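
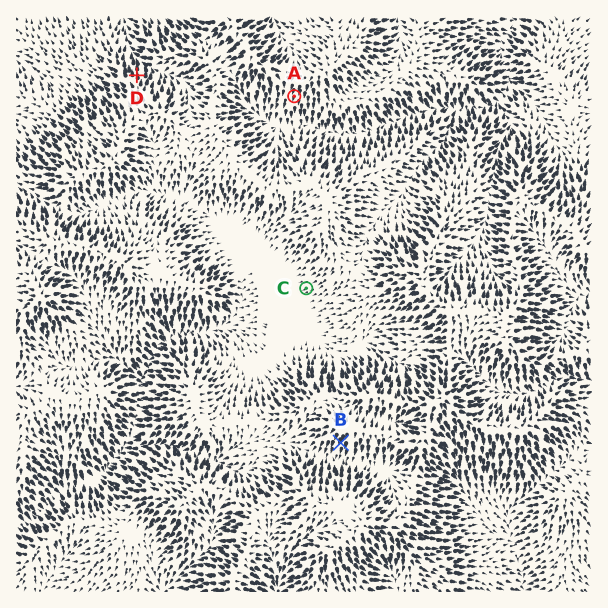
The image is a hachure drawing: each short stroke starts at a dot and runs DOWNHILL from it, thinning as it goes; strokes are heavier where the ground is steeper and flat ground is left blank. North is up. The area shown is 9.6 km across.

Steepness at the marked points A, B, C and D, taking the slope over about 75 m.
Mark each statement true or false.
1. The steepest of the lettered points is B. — false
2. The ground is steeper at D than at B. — true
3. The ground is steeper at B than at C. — true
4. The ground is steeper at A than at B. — false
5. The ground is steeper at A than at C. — true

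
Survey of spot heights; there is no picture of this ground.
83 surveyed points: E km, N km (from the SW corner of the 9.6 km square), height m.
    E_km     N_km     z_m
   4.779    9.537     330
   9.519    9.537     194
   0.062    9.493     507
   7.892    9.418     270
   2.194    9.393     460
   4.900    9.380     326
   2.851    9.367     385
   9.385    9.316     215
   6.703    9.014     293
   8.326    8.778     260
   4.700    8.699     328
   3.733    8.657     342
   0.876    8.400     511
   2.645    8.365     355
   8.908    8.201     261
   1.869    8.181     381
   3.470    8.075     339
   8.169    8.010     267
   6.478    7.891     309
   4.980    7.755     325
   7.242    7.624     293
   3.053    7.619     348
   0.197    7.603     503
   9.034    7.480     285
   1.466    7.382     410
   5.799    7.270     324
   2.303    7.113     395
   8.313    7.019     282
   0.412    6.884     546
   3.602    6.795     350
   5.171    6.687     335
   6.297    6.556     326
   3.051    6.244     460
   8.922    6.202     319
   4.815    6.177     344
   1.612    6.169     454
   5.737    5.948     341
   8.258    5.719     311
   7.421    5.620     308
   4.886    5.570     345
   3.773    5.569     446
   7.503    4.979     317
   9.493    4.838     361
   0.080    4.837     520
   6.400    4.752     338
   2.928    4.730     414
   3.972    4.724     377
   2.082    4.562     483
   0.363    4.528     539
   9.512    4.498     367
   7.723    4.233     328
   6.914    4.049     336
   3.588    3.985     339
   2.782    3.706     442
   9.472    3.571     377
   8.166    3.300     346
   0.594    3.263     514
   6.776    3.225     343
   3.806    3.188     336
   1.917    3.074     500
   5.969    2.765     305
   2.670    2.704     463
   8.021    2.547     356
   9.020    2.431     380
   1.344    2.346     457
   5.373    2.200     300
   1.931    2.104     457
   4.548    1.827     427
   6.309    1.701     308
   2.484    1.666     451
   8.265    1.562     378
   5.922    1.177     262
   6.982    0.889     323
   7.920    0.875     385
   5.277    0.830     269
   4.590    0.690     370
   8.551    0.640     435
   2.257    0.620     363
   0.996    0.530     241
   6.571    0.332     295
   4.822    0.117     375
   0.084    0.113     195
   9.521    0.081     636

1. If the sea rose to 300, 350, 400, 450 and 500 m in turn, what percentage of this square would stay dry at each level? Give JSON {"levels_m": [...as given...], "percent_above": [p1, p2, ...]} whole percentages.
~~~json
{"levels_m": [300, 350, 400, 450, 500], "percent_above": [83, 50, 31, 18, 8]}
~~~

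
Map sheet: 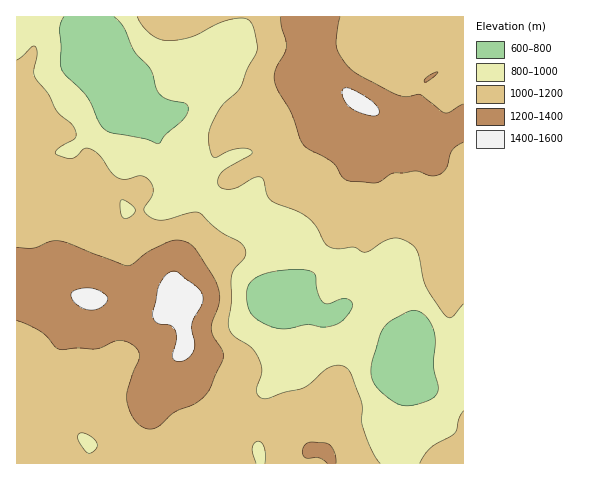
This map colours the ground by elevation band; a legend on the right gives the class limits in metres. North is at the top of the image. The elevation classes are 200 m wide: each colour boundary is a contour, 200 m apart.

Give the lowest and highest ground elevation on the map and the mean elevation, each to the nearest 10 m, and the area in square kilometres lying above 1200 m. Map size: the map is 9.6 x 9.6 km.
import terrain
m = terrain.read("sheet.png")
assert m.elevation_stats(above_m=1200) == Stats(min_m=640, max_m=1440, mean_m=1050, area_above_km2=19.3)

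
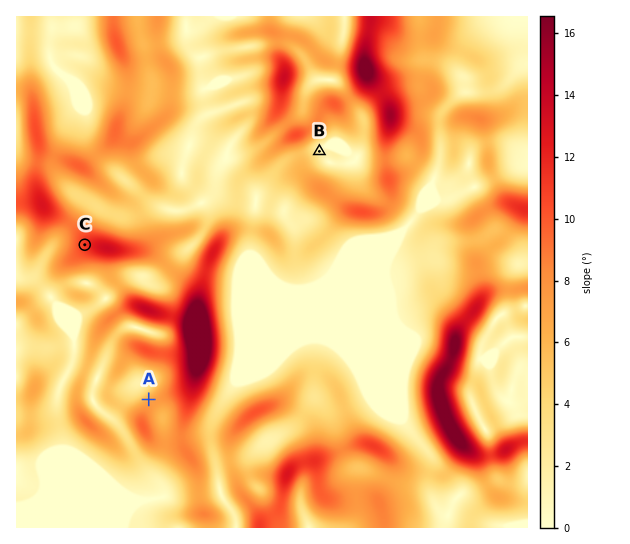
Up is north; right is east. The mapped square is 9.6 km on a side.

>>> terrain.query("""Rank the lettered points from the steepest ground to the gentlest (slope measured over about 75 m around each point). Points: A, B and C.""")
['C', 'A', 'B']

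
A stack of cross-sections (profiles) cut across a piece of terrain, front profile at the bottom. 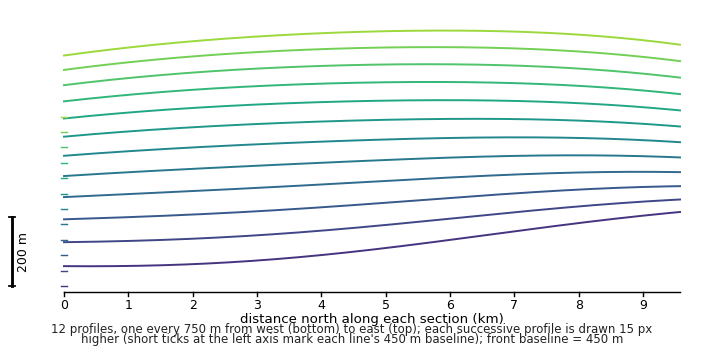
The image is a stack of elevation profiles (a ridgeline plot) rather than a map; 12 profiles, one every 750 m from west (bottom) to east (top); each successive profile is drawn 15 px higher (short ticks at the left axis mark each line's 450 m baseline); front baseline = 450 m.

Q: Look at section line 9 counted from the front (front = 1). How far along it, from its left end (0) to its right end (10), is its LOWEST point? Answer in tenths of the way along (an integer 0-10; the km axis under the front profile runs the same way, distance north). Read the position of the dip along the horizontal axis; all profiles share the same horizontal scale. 0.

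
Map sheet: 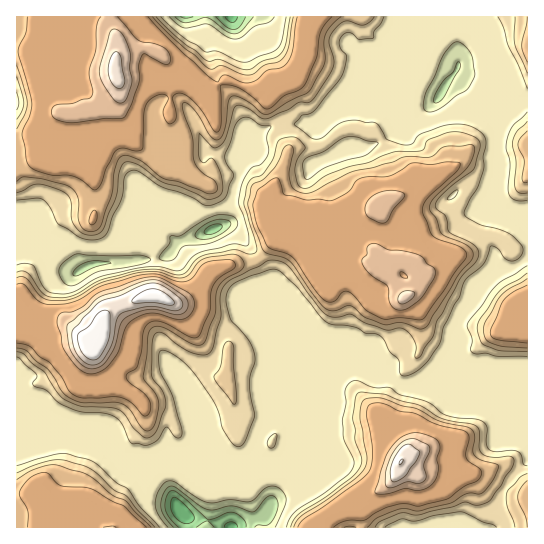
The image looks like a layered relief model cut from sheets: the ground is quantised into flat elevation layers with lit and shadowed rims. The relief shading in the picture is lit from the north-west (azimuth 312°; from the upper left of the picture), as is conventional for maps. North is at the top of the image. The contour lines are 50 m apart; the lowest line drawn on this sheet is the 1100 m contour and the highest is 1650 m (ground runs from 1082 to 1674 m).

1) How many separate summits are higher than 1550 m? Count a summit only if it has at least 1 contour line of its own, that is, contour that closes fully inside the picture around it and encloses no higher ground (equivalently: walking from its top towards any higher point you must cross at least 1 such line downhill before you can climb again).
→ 5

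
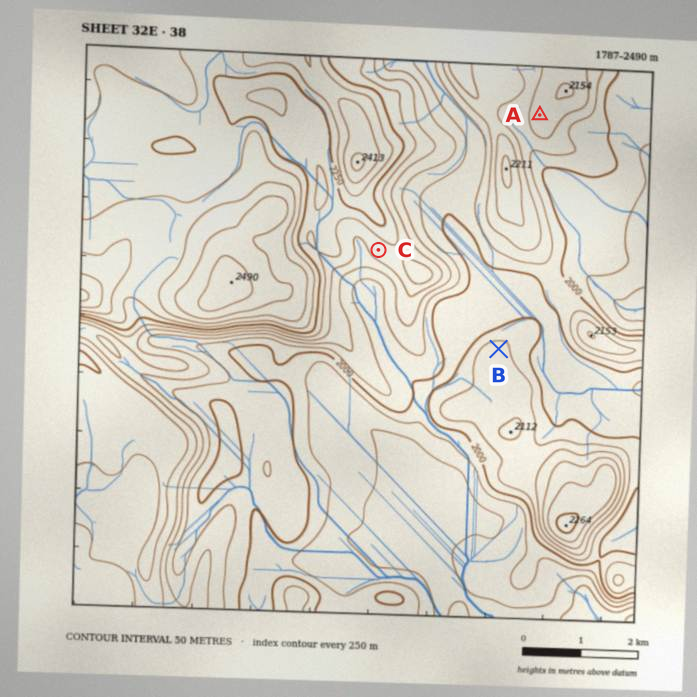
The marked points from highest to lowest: C A B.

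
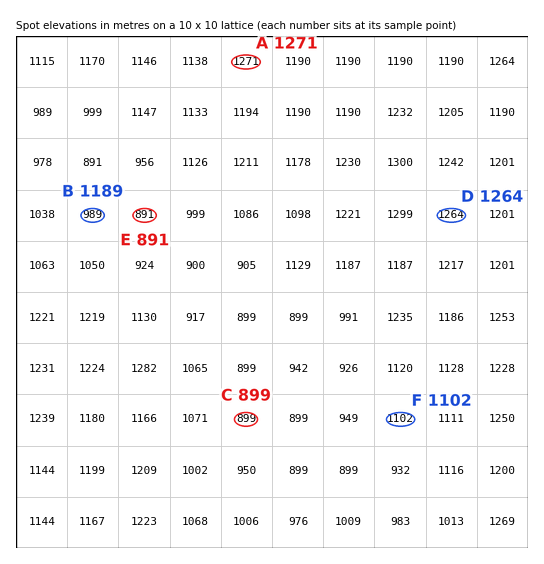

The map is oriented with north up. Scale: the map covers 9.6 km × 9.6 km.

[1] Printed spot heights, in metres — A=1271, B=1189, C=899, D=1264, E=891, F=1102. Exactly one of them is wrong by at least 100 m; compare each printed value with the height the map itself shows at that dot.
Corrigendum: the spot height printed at B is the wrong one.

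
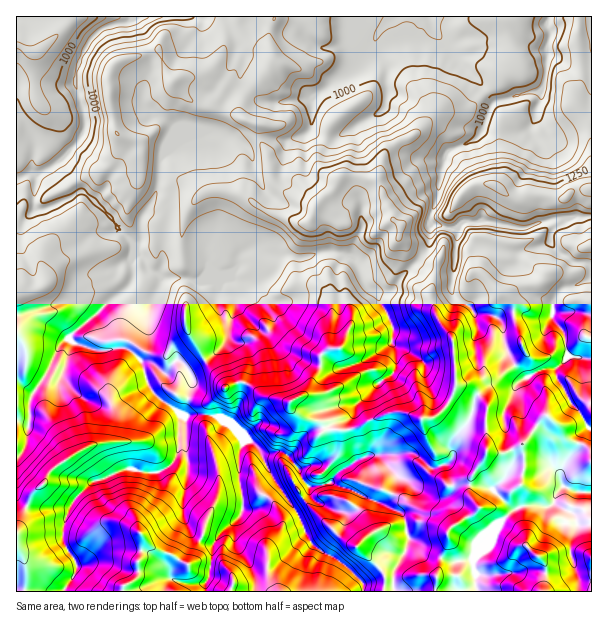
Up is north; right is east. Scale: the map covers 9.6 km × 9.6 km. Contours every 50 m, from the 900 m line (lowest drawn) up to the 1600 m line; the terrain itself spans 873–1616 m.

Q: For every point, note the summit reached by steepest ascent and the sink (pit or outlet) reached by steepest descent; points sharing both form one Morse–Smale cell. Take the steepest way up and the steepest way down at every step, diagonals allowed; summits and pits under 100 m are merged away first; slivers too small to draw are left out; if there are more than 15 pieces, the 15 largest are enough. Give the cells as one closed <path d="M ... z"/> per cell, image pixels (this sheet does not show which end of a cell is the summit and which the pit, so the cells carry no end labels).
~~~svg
<path d="M273 16l-139 0-8 6-10 2-15 6-11 11-14 30-2 12 11 34 0 9-6 14-26 26-14 8-9-2-14 7 0 412 47 1 13-20 0-9-14-23 2-18 9-21 20-20 9-1 18-10 14-1 7 3 18 0 11-6 6-8 4-9 1-14 5-12-4-7 18-2 18 2 12 6 15 17 7 3 7 7 15 31 22 32 14 30 7 6 30 18 15 16 1 10 228 0 1-374-40 0-24 10-13 0-30-8-21 2-6 6-27-4-3 22-28 32-6 10-5 4-12 0-6-3-7-7-8-21-14-8-19-1-17 6-12 0-19-4-15-7-6 0-1-19 6-15 9-13 0-6-4-5-8-15-4-18-8-10 15-9 0-12-16-5-3-6 0-6 6-13 22-23 6-10-6-20z"/><path d="M591 16l-316 0-7 19 0 7 6 20-6 10-22 23-6 13 0 6 3 6 16 5 1 13 25 2 20-6 4-4 11 4 16 4 47-28 9 13 12 26 6 5 16 6 17 0 7-10 26-11 7-12 23 5 16 0 10-7 4-10 13 18 6 0 24-18 13-14z"/><path d="M200 414l-16 3 2 6-5 12-1 14-4 9-6 8-11 6-18 0-7-3-14 1-18 10-9 1-20 20-9 21-2 18 14 23 0 9-10 15-1 5 140-1 0-7 5-8 2-31 5-8 25-25 0-18-2-9 0-35 4-10-14-18-12-6z"/><path d="M258 138l-14 8 4 4 8 24 12 20 0 6-9 13-6 15 0 18 7 1 15 7 19 4 12 0 17-6 19 1 14 8 8 21 7 7 6 3 15-2 8-12 28-32 2-30-11-4-17 12-3 0-7-5-13-37-2-2-17-4-19 0-7 13-19 19-4-4-24-11-13-11-6-27z"/><path d="M246 439l-2 1-4 10 0 35 2 9 0 18-25 25-5 8-2 31-5 8 0 7 157 1 0-10-15-16-30-18-7-6-14-30-22-32-15-31z"/><path d="M383 110l-47 28-16-4-8-4-27 10-25-2 8 17 6 27 13 11 24 11 4 4 19-19 7-13 30 2 8 4 13 37 7 5 3 0 17-12 10 4 9-18 2-27 5-12-19 1-16-6-6-5-12-26z"/><path d="M132 16l-116 1 1 161 13-6 9 2 14-8 26-26 6-14-1-16-10-27 6-26 10-16 11-11 15-6 10-2z"/><path d="M591 102l-12 13-24 18-6 0-13-18-4 10-10 7-16 0-23-5-7 12-26 11-5 6-5 15-2 27-8 17 4 2 13-1 13-19 8-9 9-4 15 0 26 16 16-6 30 5 8-7 19-4z"/><path d="M492 184l-19 2-13 11-13 19-16 0-1 8 16 4 12 0 6-6 21-2 30 8 13 0 24-10 40-2-1-28-19 4-8 7-30-5-16 6z"/>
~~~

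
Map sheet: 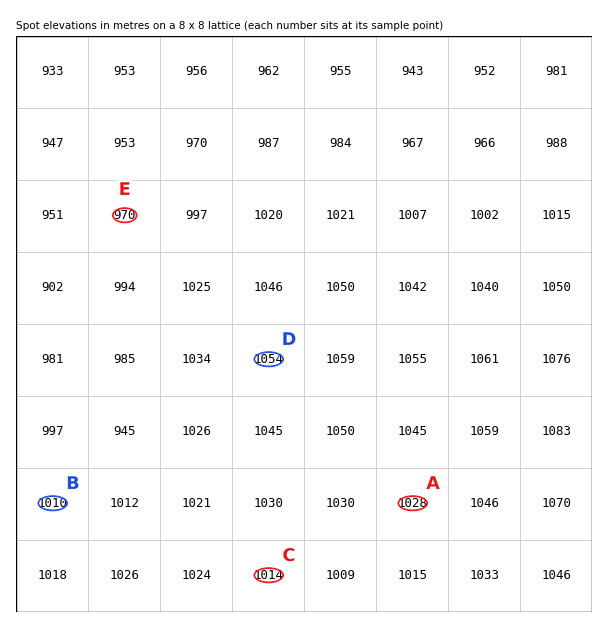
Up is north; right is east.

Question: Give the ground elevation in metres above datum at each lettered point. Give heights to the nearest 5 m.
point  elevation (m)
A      1030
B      1010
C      1015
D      1055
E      970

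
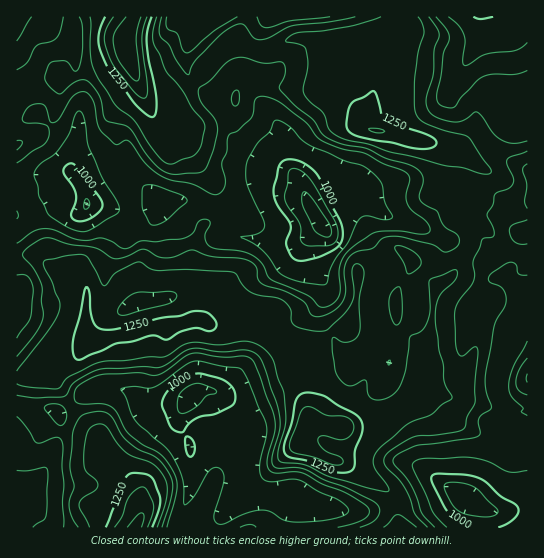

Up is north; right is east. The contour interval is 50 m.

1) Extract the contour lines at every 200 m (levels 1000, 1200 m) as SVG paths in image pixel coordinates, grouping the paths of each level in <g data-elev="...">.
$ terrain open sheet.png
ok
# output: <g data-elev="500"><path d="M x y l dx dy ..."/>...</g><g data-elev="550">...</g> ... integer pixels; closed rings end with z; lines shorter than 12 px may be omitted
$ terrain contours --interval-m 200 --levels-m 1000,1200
<g data-elev="1000"><path d="M471 527l-17-10-8-7-14-27-1-5 2-3 5-1 21 0 18 3 9 5 15 15 14 7 4 6-2 6-8 7-11 4"/><path d="M190 457l-3-3-2-7 0-8 2-3 6 4 2 6-1 7z"/><path d="M177 431l-7-5-8-21 3-10 8-9 14-9 12-4 23 6 10 8 3 10-2 8-18 9-18 4-8 5-6 9z"/><path d="M299 261l-6-3-6-11-1-5 5-12-1-5-13-20-3-11 0-7 5-21 3-4 5-3 7 1 8 2 15 12 23 47 3 9-1 11-7 8-17 8z"/><path d="M77 221l-4-2-2-4 5-14 0-8-13-22 2-4 5-4 3 1 4 3 22 30 3 6-1 7-8 7-8 4z"/><path d="M493 17l-12 2-8-2"/></g><g data-elev="1200"><path d="M157 527l10-32 0-10-3-8-6-9-6-5-19-7-7-4-9-9-10-16-4-2-4-1-6 2-4 4-5 20 1 19 2 4 9 8 2 4-2 5-13 7-4 6 1 6 10 18"/><path d="M417 527l-14-10-5-2-4 1-11 11"/><path d="M17 384l13 3 27 2 3-2 9-10 32-15 25-2 23-3 14 0 7-3 12-8 9-3 27 2 24-4 11 1 10 6 9 10 12 35 2 28-8 30 1 10 4 2 22 2 25 12 36 10 21 5 2-2-1-4-14-20-1-7 3-6 30-28 25-11 11-9 10-7-8-17-1-16-4-16-4-35 4-17 16-17 2-9-2-1-2 0-24 11 1 28-3 13-5 8-12 7-4 33-7 17-8 9-9 4-7 0-5-3-2-4-1-11-2-2-12 6-8-2-7-7-3-8-3-18 0-13 3 0 7 4 7 0 7-4 4-7-1-32 5-26-2-6-5-3-3 1-2 5 2 23-3 12-7 9-15 15-10 2-14-2-10-3-4-5-1-12-5-7-7-4-20-3-8-3-8-7-6-11-3-2-44-3-32 1-7-1-8-6-4-1-22 11-11 13-3-2-13-25-4-4-16 0-23 5-2 2 0 4 8 16 7 19 0 10-9 18-33 42"/><path d="M395 325l4-2 3-9 0-17-3-10-6 4-4 10 1 12z"/><path d="M122 315l-4-2 1-6 7-8 8-6 7-1 29-1 5 2 2 2-2 4-6 5z"/><path d="M407 273l3 1 8-6 3-3 0-6-4-5-6-4-9-4-6 0-1 4 9 13z"/><path d="M90 17l1 41 2 9 5 11 17 27 20 17 23 34 7 6 6 2 21-7 5-4 4-8 4-19-2-5-11-14-10-17-16-19-6-17-6-9-1-12 4-16"/><path d="M381 17l-32 10-27 4-24 2-7 2-5 4 0 3 14 3 6 4 2 17-5 24 3 7 17 16 7 17 11 8 26 6 22 8 53 13 21 3 19 6 8-1 1-2 0-2-22-32-42-13-7-5-4-5-2-9 1-28 3-26 6-18-2-10-4-6"/></g>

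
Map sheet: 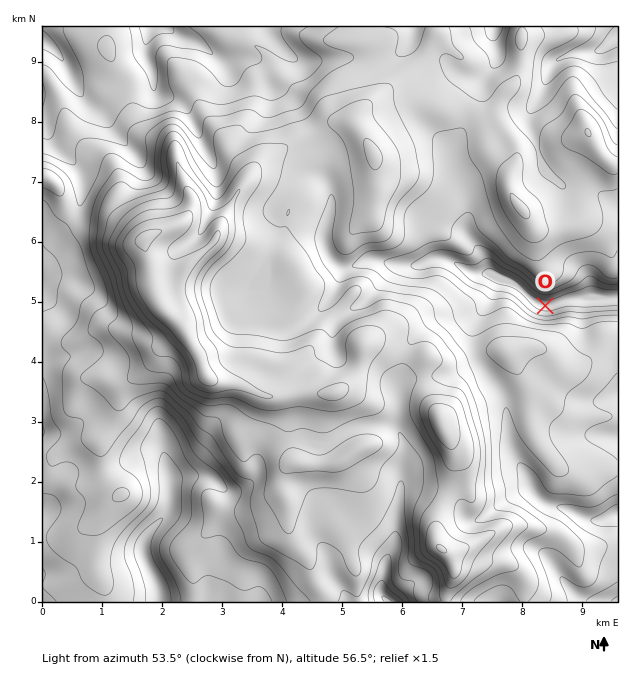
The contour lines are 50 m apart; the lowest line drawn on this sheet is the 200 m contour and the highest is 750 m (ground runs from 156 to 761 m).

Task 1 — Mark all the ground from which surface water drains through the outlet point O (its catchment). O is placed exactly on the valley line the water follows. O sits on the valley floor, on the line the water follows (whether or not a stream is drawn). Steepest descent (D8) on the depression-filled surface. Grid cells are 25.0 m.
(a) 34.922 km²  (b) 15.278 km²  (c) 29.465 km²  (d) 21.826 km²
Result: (d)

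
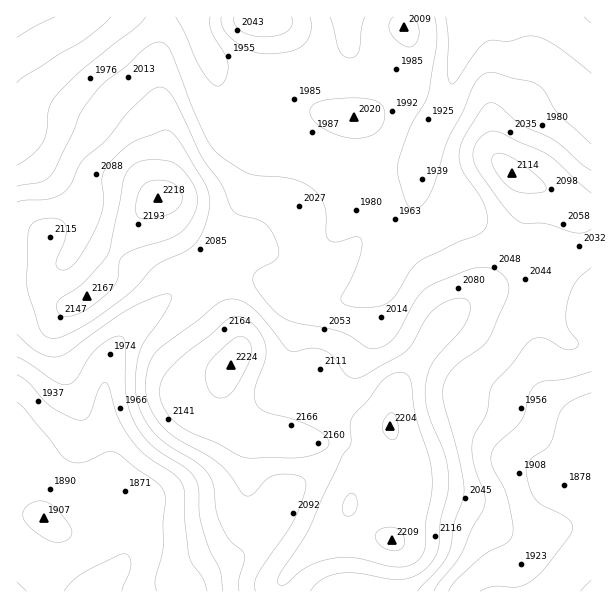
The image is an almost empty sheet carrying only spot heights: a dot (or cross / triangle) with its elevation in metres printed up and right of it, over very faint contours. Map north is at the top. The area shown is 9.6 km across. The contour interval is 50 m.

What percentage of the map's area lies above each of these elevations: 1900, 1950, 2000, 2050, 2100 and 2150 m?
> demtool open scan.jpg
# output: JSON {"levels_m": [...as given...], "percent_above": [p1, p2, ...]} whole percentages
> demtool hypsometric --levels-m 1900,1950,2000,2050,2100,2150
{"levels_m": [1900, 1950, 2000, 2050, 2100, 2150], "percent_above": [89, 77, 56, 38, 23, 11]}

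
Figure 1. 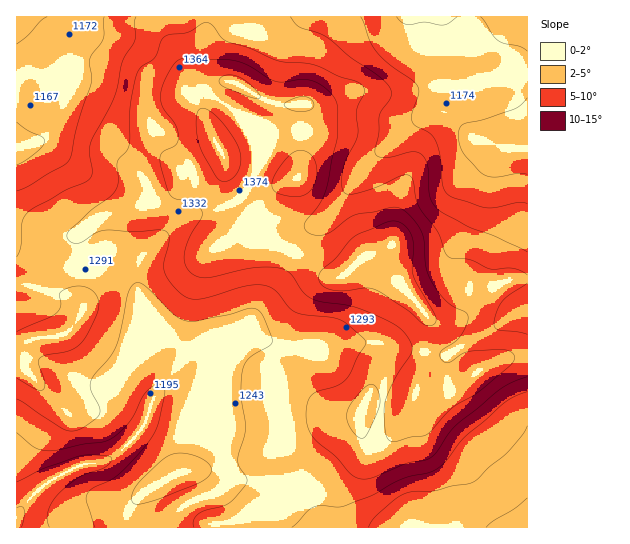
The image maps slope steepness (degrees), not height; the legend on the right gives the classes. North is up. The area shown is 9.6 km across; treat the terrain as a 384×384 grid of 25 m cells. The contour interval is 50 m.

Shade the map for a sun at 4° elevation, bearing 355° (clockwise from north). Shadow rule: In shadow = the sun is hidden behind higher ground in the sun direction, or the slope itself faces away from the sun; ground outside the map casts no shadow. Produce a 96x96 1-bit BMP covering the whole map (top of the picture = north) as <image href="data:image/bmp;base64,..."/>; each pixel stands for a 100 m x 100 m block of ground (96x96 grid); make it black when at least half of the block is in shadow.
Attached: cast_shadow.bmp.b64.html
<image width="96" height="96" href="data:image/bmp;base64,Qk2+BAAAAAAAAD4AAAAoAAAAYAAAAGAAAAABAAEAAAAAAIAEAAATCwAAEwsAAAIAAAAAAAAA////AAAAAAAAAAA4AAAAAf////9AAAB4AAAAAf/////wAAB8AAAAA//////4AAB+AAAAA//////+AAB/AAAAA///////AAA/wAAAA///////wAAf4AAAA///////8AAH4AAAA///////+AAD4AAAB////////wAAAAAAA////////8AAAAAAA/////9//+AAAAAAE/////9///AAAAAAOD////9///gAAAAAeAf///9///gAAAAAeAH///9///wAAAAAeAD///9///wAAAAAIADn//9///4AAAAAAABj//////4AAAAAAABz////wH4AAAAAAAAx////gB4AAAAAAAAx////AAYAAAAAAAAQ///+AAAAAAAAAAAAf//8AACAAAAAAAAAP//8AADAAAAAAAAAH//4AAHAAAAAAAAAD//wcAHgAAAAAAAAB//A+ADgAAAAAAAAA/8B+ADgAAAAPAAAAf8D/AAgBgAA/gAAAH8H/AAAH4AB/wAAAA8H/AAAf8AD/4AAAAAP/AAA//AH/+cHgAAP/AAB//wH////wAAH/AAB///f////wAAAPAAD////////4AAABAAD////////4AAAAAAH////////AAAAAAAH///////4AAAAAAAP///////gAAcAAAAP///////AAB8AAAAf///////AAB/AAAAf//////4AAB/AAAAf//////gAAB8AAAA////n//AAAA8AAAA////g/+AAAAcAAAAf///gAcAAAAAAAAAA///gAAAAAAAAAAAAf//gAAAAAAAAAAEAP//AAAMAAAAAAAOAB/8AAAMAAAAAAAfAAAAAAAAAAAAAAAfgAAAAAAAAAAAAAA/wAAAAAAAAAAAAAA/wAAAAAAAAAAAAAB/4AAAPAAAAAAAAAB/8AAAfgAAAAAAAAA/+AAA/gAAAAAAAAAH/AAB/wAAAAAAAAAAPAAB/wAAAAAAAAAAHg4D/wAAAAAAAAAADh8D/4AAAAAAAAAABB8D/4AAAAAAAAAAAA8A/4AAAAAAAAAAAA8AHwAAAAAAAAAAAA8AAAAAAAAAAAAAAB8AADgAAAAAAAAAAD4AADwAAAAAAAAAADAAADwAAAAAAAAAAGAAAD4AAAAAAAAAAAAAAD4AAAAAAAAAAAAAAB8AAAAAAAAAAAAAAA4AAAAEAAAAAAAAAAAAAAAcAAAAAAAAAAAAAAAAAAAAAAAAAAAAAAAAAAAAAAAOAAAAAAAAAAAAAAB+AABgADAAAAAAAAH8AAD4AGAAAAAAAAPwAAH4AAAAAAAAAAfAAADgAAAAAAAAAA+AAAAAAAAAAAAAAAQAAAAAAAAAAAAAAAAAAAAAAAAAAAAAAAAAAAAAAAAAAAAAAAAAAAAAAAAAAAAAAAAAAAAAAAAAAAAAAAAAAAAAAAAAAAAAAAAAAAAAAAAAAAAAAAAAAAAAAAAAAAAAAAAAAAAAAAAAAAAAAAAAAAAAAAAAAAAAAAAAAAAAAAAAAAAAAAAAAAAAAAAAAAAAAAAAAAAAAAAAAAAAAAAAAAAAAAAA="/>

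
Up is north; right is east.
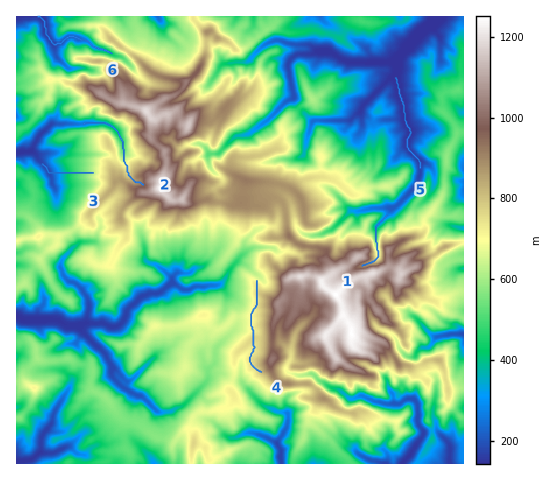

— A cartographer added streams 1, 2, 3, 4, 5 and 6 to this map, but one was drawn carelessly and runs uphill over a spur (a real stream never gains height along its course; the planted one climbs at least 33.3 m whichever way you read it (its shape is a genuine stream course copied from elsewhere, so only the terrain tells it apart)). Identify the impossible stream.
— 4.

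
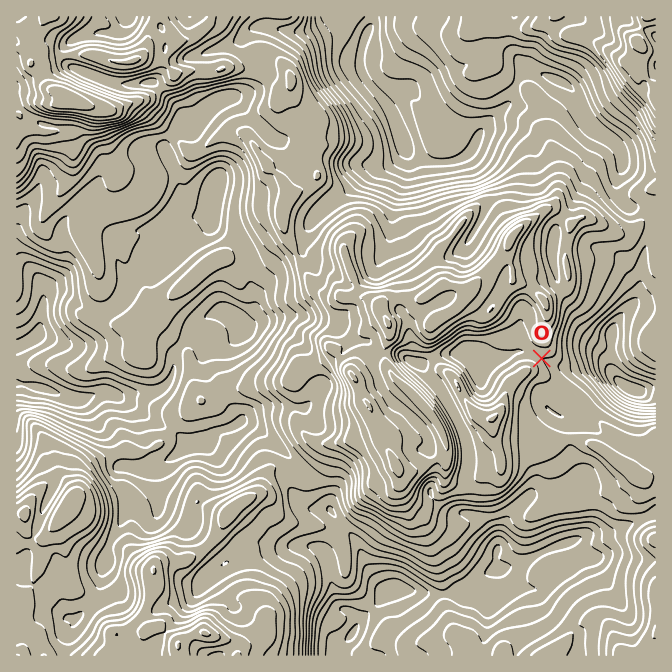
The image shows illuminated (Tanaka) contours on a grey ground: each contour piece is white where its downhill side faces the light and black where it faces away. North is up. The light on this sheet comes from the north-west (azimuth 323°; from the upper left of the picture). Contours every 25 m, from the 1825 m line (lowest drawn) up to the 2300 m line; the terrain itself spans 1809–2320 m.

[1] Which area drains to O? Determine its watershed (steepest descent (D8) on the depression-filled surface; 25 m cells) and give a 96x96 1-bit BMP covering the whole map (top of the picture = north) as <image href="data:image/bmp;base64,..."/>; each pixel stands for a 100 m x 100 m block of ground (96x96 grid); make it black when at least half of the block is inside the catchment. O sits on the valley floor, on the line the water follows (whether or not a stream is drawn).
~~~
<image width="96" height="96" href="data:image/bmp;base64,Qk2+BAAAAAAAAD4AAAAoAAAAYAAAAGAAAAABAAEAAAAAAIAEAAATCwAAEwsAAAIAAAAAAAAA////AAAAAAAAAAAAAAAAAAAAAAAAAAAAAAAAAAAAAAAAAAAAAAAAAAAAAAAAAAAAAAAAAAAAAAAAAAAAAAAAAAAAAAAAAAAAAAAAAAAAAAAAAAAAAAAAAAAAAAAAAAAAAAAAAAAAAAAAAAAAAAAAAAAAAAAAAAAAAAAAAAAAAAAAAAAAAAAAAAAAAAAAAAAAAAAAAAAAAAAAAAAAAAAAAAAAAAAAAAAAAAAAAAAAAAAAAAAAAAAAAAAAAAAAAAAAAAAAAAAAAAAAAAAAAAAAAAAAAAAAAAAAAAAAAAAAAAAAAAAAAAAAAAAAAAAAAAAAAAAAAAAAAAAAAAAAAAAAAAAAAAAAAAAAAAAAAAAAAAAAAAAAAAAAAAAAAAAAAAAAAAAAAAAAAAAAAAAAAAAAAAAAAAAAAAAAAAAAAAAAAAAAAAAAAAAAAHgAAAAAAAAAAAAAAPwAAAAAAAAAAAAAAP8AAAAAAAAAAAAAAH+AAAAAAAAAAAAAAH+AAAAAAAAAAAAAAH8AAAAAAAAAAAAAAP8AAAAAAAAAAAAAAP8AAAAAAAAAAAAAAf8AAAAAAAAAAAAAAf8AAAAAAAAAAAAAA/8AAAAAAAAAAAAAB/+AAAAAAAAAAAAAD/+AAAAAAAAAAAAAH//AAAAAAAAAAAAAP//AAAAAAAAAAAAAf//gAAAAAAAAAAAA///wAAAAAAAAAAAA///8AAAAAAAAAAAB///+AAAAAAAAAAAB///+AAAAAAAAAAAB///+AAAAAAAAAAAA///+AAAAAAAAAAAA///+AAAAAAAAAAAA///+AAAAAAAAAAAB////AAAAAAAAAAAB////AAAAAAAAAAAB////AAAAAAAAAAAA///+AAAAAAAAAAAAA//8AAAAAAAAAAAAAc/4AAAAAAAAAAAAAAfgAAAAAAAAAAAAAAPgAAAAAAAAAAAAAAHAAAAAAAAAAAAAAADAAAAAAAAAAAAAAAAAAAAAAAAAAAAAAAAAAAAAAAAAAAAAAAAAAAAAAAAAAAAAAAAAAAAAAAAAAAAAAAAAAAAAAAAAAAAAAAAAAAAAAAAAAAAAAAAAAAAAAAAAAAAAAAAAAAAAAAAAAAAAAAAAAAAAAAAAAAAAAAAAAAAAAAAAAAAAAAAAAAAAAAAAAAAAAAAAAAAAAAAAAAAAAAAAAAAAAAAAAAAAAAAAAAAAAAAAAAAAAAAAAAAAAAAAAAAAAAAAAAAAAAAAAAAAAAAAAAAAAAAAAAAAAAAAAAAAAAAAAAAAAAAAAAAAAAAAAAAAAAAAAAAAAAAAAAAAAAAAAAAAAAAAAAAAAAAAAAAAAAAAAAAAAAAAAAAAAAAAAAAAAAAAAAAAAAAAAAAAAAAAAAAAAAAAAAAAAAAAAAAAAAAAAAAAAAAAAAAAAAAAAAAAAAAAAAAAAAAAAAAAAAAAAAAAAAAAAAAAAAAAAAAAAAAAAAAAAAAAAAAAAAAAAAAAAAAAAAAAAAAAAAAAAAAAAAAAAAAAAAAAAAAAAAAAAAAAAAAAAAAAAAAAAAAAAAAAAAAAAAA="/>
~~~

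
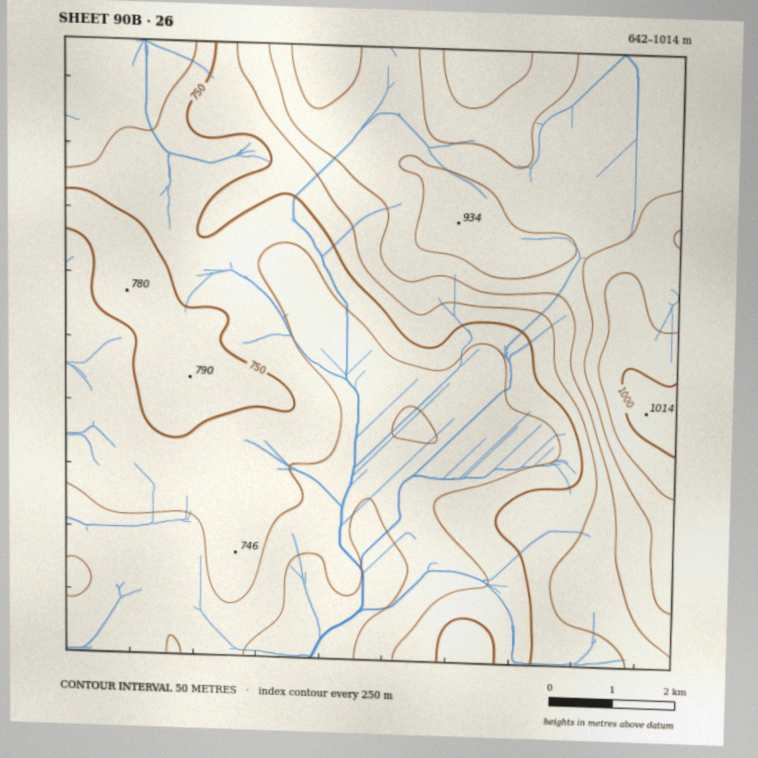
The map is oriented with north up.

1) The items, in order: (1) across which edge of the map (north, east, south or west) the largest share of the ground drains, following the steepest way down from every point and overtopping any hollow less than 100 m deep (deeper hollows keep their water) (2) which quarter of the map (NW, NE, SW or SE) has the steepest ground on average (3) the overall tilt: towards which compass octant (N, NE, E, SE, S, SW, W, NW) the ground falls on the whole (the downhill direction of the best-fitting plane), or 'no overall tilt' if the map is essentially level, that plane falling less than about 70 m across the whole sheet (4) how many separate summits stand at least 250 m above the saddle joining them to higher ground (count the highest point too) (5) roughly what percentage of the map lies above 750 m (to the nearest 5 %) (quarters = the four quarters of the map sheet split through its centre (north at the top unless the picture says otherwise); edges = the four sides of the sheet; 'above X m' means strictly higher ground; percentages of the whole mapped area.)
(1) Most of the ground drains across the southern edge.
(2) The steepest ground, on average, is in the south-east quarter.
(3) On the whole the ground falls towards the south-west.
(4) Counting only tops that stand 250 m proud, the map has 1 summit.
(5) Ground above 750 m makes up about 50 % of the sheet.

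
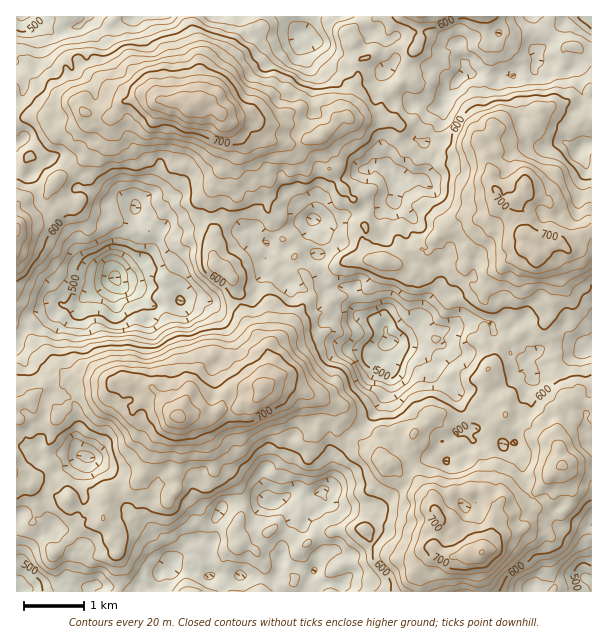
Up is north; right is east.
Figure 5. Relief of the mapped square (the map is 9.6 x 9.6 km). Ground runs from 415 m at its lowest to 780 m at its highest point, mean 605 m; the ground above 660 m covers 15.9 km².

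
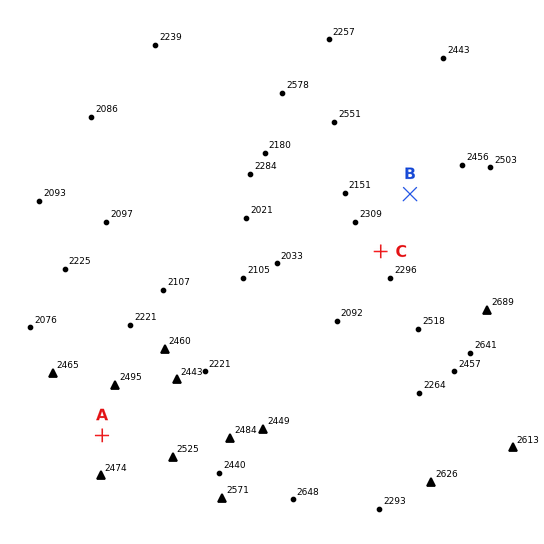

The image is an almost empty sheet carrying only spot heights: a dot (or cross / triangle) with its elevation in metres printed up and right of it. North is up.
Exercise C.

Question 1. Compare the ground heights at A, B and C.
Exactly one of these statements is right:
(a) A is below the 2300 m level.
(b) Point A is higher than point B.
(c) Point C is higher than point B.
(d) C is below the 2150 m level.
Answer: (b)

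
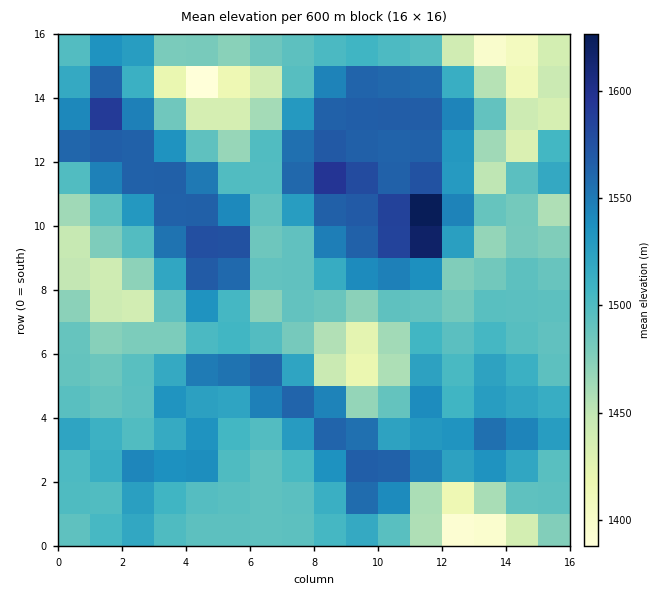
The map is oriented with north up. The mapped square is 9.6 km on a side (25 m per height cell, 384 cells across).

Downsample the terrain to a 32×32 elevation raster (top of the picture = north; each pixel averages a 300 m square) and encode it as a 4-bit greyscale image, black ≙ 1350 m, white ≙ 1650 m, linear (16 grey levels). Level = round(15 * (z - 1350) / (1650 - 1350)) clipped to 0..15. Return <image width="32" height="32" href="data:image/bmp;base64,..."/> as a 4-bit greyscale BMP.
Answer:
<image width="32" height="32" href="data:image/bmp;base64,Qk12AgAAAAAAAHYAAAAoAAAAIAAAACAAAAABAAQAAAAAAAACAAATCwAAEwsAABAAAAAAAAAAAAAAABEREQAiIiIAMzMzAERERABVVVUAZmZmAHd3dwCIiIgAmZmZAKqqqgC7u7sAzMzMAN3d3QDu7u4A////AHeJmYd3d3d3eIh3dTESNFZ3d4iHd3d3d3iZh2QyI1Z3eHeIiHd3d3d5qphjI0V3d4d4mYiHd3d3ebu6hURnd3d3iaqqmYd3eIq7u6h3iId3eImpmamHd4ibu7qqqqqph4mYiHmpiHeJq7upiZu6qpiYh3eKqIiImru5iJmJqqqph3d3ipiJmqu7lniaiKmZmHd3d4qYiau7qFRYmpeIiId3d3eKqqq7qXQzV4mHiYh3d2d3eKqqupZEM0aIh4mId3dnd3eIiJh2VDNGiHeIh3d3ZmZXd3d3d3VEZ4d3eHd3dmREZ4iHZnd2Vnd3d3d3d2VERXiql2d3d3d3d2d3d3dlVFZ5u7l3d3iJmIhld3d3VVVniru7h3eZq7u6hmd3dlVmd5u824Znmru83KdWd3ZVd3iru7p2eKq7ve64ZmZ2VneJu7u5d3mru73uyHdmVWd4mru7qHeau7u83rh3h2Vniru7upd3q73Lu7y4VoiHiKu7u6h3eLvNy7u7p2RXmbq7u7qHdnmru7u7u6dkRYq7u7uXdlZ4m7u7u7updkRYm8y6h2RFZ4q7u7u7uXdkRnvcqHVEREV6u7u7u6h3VER6u6dDIiNEeau7u7undUNGeaqWQyJERWeKuqqql1QzRniamGVmZWd3eJiIiHQyI0V3ipl3d3d3d4h3d3dDIjNF"/>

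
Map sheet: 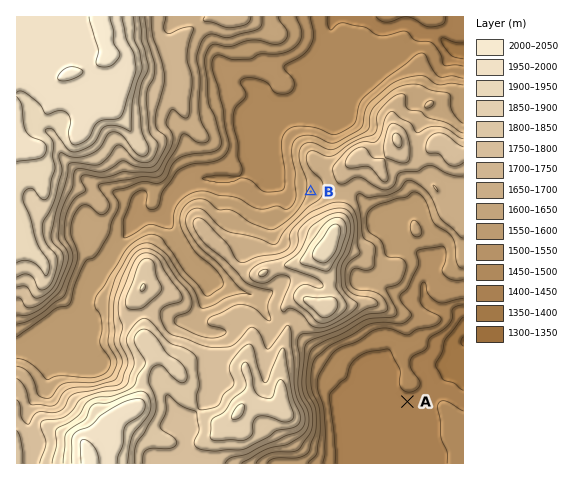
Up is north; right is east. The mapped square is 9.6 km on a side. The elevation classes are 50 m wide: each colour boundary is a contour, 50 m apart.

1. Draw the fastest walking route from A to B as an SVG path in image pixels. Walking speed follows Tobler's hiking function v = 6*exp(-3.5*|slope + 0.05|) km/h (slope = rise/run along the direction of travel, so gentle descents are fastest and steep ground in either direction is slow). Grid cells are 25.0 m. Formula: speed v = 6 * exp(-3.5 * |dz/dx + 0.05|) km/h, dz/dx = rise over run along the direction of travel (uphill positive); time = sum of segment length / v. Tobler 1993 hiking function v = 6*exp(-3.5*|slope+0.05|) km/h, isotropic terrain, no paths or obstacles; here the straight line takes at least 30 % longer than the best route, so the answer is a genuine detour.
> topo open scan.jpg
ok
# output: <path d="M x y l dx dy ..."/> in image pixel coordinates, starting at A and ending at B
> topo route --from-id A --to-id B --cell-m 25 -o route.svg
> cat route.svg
<path d="M407 402l0-70-1-3 0-7-7-14-6-6-26-53-5-5-2-5 0-19-6-12-5-5-16-8-15 0-7-3"/>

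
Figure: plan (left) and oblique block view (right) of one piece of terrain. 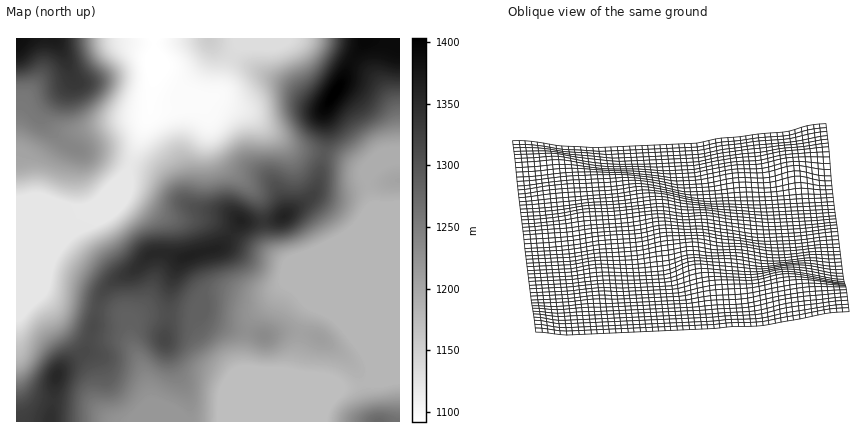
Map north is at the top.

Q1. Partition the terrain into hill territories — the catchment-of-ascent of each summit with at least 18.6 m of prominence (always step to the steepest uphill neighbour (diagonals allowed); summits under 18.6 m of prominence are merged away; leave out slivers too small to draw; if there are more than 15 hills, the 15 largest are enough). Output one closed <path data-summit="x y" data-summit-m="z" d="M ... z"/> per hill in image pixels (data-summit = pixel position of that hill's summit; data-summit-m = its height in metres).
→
<path data-summit="336 92" data-summit-m="1403" d="M400 38l-246 0 0 44-3 14 1 11 20 1 22-9 22-1 12 8 20 7 20 18 26 18 38 7 32 14 16-6-13 12 6 28-5 12 0 143-10-15-22-25-14-10-18-17-18-8-16 13-14 7-6 1-20-5-16-1-14 4-4 7 3 16 18 16 21 31 46 19 32 30 7 0 1-10 4-8 12-16 24-5 18 0 18-3z"/><path data-summit="188 256" data-summit-m="1362" d="M194 101l-22 7-21-2-1 8-9 20-13 38-66 62-14 34-5 24 21 10 58 13 8 11 1 16 15 36 5 24 27 12 8 8 130 0-32-30-46-19-21-31-20-20 0-14 3-5 8-3 16-1 18 5 14 0 14-7 14-13 21 8-11-12-6-16-10-7-10-11-4-16-2-22-5-14-35-34-11-22-3-24-8-10z"/><path data-summit="16 38" data-summit-m="1386" d="M154 38l-138 0 0 166 38 0 16 4 16 0 10-5 32-31 13-38 9-20 4-32z"/><path data-summit="284 216" data-summit-m="1360" d="M216 98l-22 1-11 5 11-3 12 9 5 28 6 14 10 14 25 22 8 12 8 46 10 11 10 7 8 18 30 31 10 6 10 9 22 31 0-143 5-12-6-28 12-10-15 4-32-14-38-7-26-18-20-18-20-7z"/><path data-summit="56 376" data-summit-m="1355" d="M54 204l-38 0 0 218 170 0-8-8-27-12-5-24-15-36-1-16-8-11-58-13-21-10 5-24 14-34 25-26-17 0z"/><path data-summit="380 422" data-summit-m="1275" d="M400 380l-36 3-24 5-12 16-4 8-1 10 77 0z"/>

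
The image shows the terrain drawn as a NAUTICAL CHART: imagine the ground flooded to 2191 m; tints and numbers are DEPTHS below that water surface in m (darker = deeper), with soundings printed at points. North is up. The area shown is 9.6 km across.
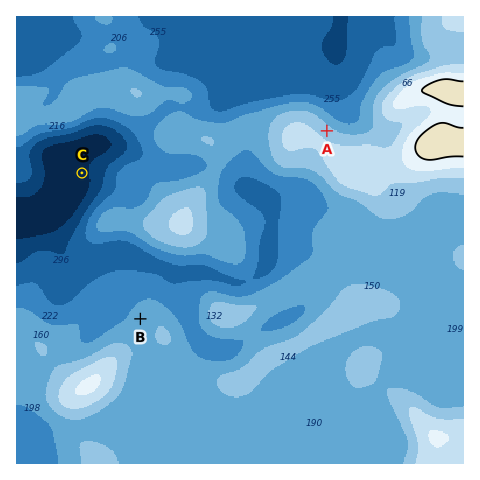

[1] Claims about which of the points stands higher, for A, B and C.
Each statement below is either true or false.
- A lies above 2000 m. true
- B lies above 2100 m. false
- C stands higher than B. false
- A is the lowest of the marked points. false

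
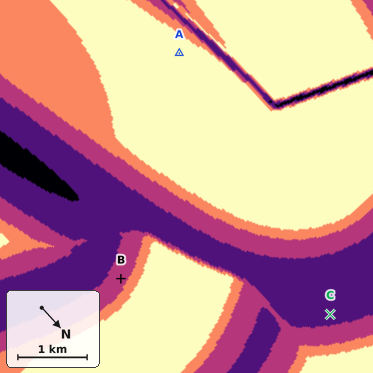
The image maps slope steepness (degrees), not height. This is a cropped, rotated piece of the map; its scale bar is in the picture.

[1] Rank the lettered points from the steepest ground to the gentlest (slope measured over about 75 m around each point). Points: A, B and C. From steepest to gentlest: C B A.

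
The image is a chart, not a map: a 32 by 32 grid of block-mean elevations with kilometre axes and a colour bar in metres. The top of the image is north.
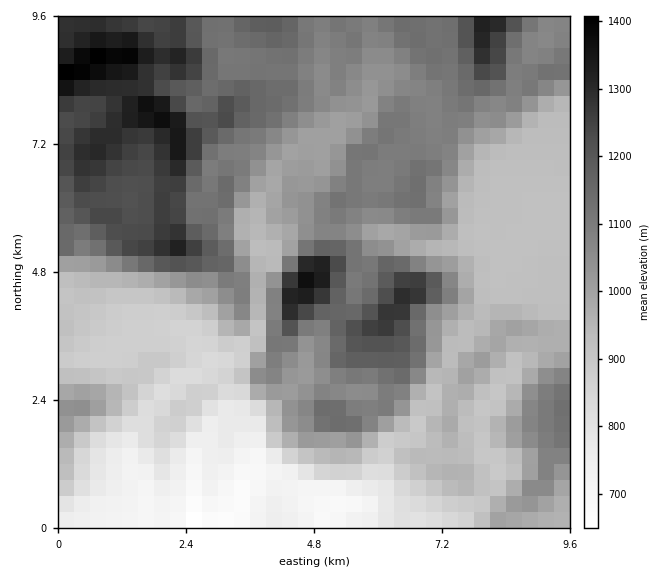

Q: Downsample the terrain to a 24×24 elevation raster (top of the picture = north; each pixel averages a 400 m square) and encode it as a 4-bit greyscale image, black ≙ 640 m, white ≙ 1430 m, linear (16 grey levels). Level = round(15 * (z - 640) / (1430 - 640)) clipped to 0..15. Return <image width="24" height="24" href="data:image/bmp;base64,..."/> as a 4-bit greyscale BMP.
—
<image width="24" height="24" href="data:image/bmp;base64,Qk2WAQAAAAAAAHYAAAAoAAAAGAAAABgAAAABAAQAAAAAACABAAATCwAAEwsAABAAAAAAAAAAAAAAABEREQAiIiIAMzMzAERERABVVVUAZmZmAHd3dwCIiIgAmZmZAKqqqgC7u7sAzMzMAN3d3QDu7u4A////ACIhEQESIREjM0V3ZkIiIhERIREjRFVXh1MiIhIRIjQ0VmZWiFMiMyIiRWZVZmVWiXUzRCIjZ4iFVmVniYdkREM0eKmYZWVXmWdlRERHd4iJhWZWiVVFVERYh4qqp2dld1VEVERGmIq7qGZ2ZlVUREV2upq8qGZnZlVVVWeGvbmsyYZmVVZmZ4iWrtmby4ZVVXeKu7qGe8qZl3ZVVam7zbp2aJl3ZmVVVau7vJl2d4iIiXVVVbu7vJqGeImZmHZVVby7vKmXd3mZmYZVVc3MzbmYd3iZmYZlVrzMzbqZh3eJmJd2ZrvN7au6mId5mJiIZtzNy6qqqYh4iJqZh+7tzLmZmYmIiZu5md7uzLmZqYmImZzJic3MvKmqqZmZmazaiA=="/>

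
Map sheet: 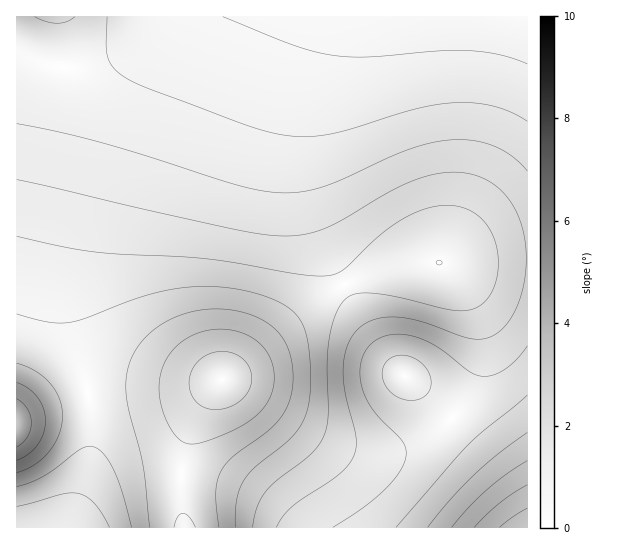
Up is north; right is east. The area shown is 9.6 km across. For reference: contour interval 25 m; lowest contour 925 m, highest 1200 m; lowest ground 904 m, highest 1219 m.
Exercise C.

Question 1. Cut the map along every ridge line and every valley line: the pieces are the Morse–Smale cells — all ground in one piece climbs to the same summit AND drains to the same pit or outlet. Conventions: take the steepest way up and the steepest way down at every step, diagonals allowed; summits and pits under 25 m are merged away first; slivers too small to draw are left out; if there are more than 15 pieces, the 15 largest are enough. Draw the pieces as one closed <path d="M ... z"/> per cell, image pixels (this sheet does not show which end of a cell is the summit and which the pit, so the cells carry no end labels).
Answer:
<path d="M325 16l-162 0-12 23-30 40-12 26-16 56-16 65-9 59 1 40 20 68 17-4 20-1 57 0 39-8 21-16 60-53 41-26-12-24-16-42-7-25-5-35 0-45 3-23 6-34z"/><path d="M527 16l-202 1-12 40-6 34-3 23 0 45 5 35 7 25 27 65 40-15 35-6 44 0 16-3 50-2z"/><path d="M345 285l-19 10-29 21-54 48-22 16-17 22-12 24-9 35-2 46 3 20 343 1 0-17-26-40-20-24-48-48-42-37-26-37z"/><path d="M162 16l-146 1 1 402 32-15 39-11-15-51-5-28 0-29 5-39 20-85 16-56 8-19 34-47z"/><path d="M527 259l-28 0-37 4-44 0-44 9-30 13 21 40 26 37 42 37 48 48 24 30 18 26 4 12z"/><path d="M218 381l-35 7-57 0-36 4-2 3 4 20-1 39-6 25-14 48 112 1-2-58 3-17 13-39z"/><path d="M87 393l-38 11-33 15 1 109 54-1 14-48 7-36 0-28z"/>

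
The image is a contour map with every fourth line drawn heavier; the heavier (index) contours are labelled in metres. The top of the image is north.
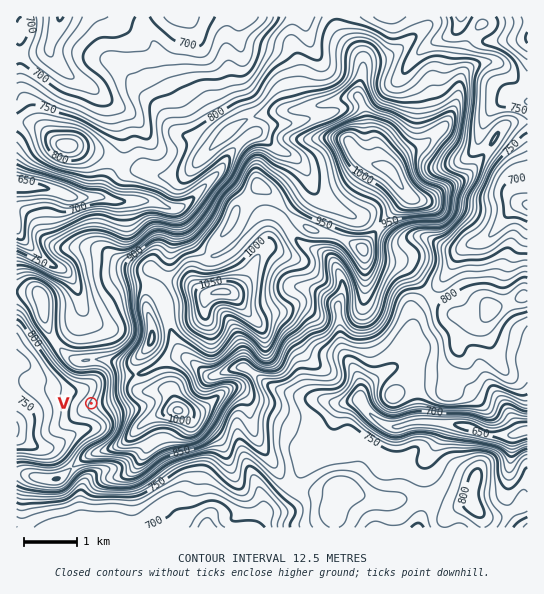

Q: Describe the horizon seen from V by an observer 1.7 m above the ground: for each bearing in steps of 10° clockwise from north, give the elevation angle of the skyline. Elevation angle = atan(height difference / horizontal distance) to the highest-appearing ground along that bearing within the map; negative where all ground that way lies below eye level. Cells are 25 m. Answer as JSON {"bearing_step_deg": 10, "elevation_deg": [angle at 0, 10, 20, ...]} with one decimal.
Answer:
{"bearing_step_deg": 10, "elevation_deg": [4.1, 4.1, 4.3, 5.1, 6.6, 7.4, 8.7, 9.5, 9.3, 8.2, 7.6, 8.4, 8.6, 8.0, 6.9, 5.7, 4.5, 3.6, 2.8, 1.4, 0.6, 0.6, 0.3, -0.6, -3.2, -3.6, -4.0, -3.4, -2.9, -2.7, -2.8, -1.9, -0.1, 2.4, 3.8, 4.2]}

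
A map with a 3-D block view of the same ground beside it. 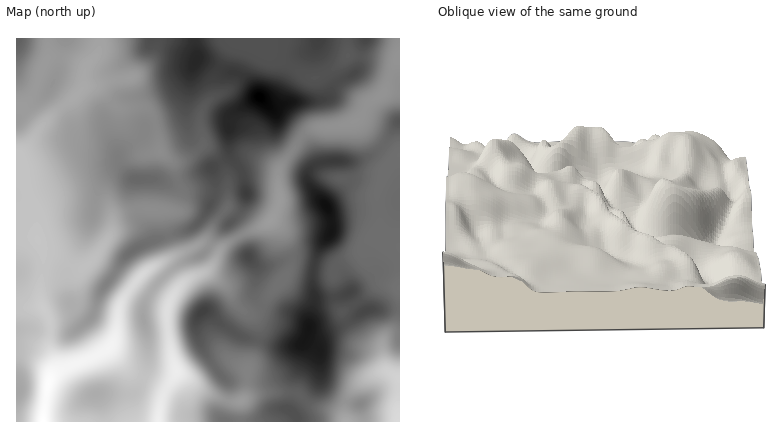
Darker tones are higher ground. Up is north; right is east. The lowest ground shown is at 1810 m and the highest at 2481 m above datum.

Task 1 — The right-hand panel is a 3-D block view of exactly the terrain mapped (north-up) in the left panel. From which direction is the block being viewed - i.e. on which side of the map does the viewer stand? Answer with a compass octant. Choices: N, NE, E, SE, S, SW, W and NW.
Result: W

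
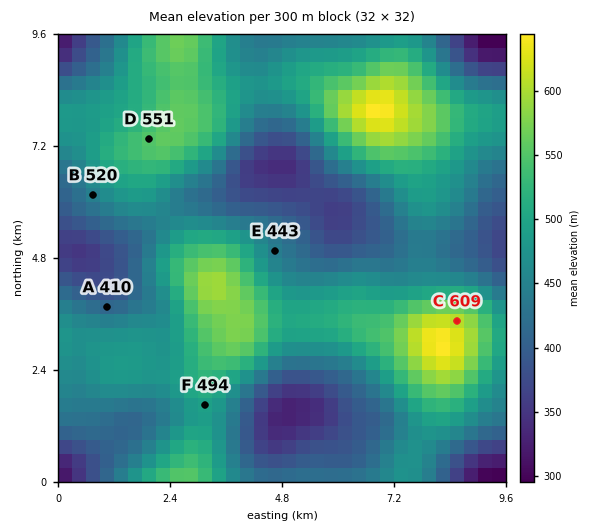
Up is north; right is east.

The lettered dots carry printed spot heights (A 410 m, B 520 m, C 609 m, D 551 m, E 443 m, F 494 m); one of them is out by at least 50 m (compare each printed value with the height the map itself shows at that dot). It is B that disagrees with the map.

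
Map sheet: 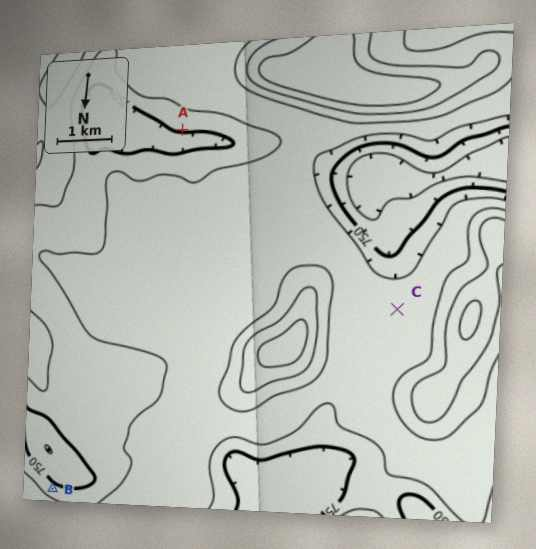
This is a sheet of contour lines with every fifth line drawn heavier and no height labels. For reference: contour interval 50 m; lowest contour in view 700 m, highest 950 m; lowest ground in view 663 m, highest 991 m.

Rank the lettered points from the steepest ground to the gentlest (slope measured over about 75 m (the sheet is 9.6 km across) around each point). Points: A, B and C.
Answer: B A C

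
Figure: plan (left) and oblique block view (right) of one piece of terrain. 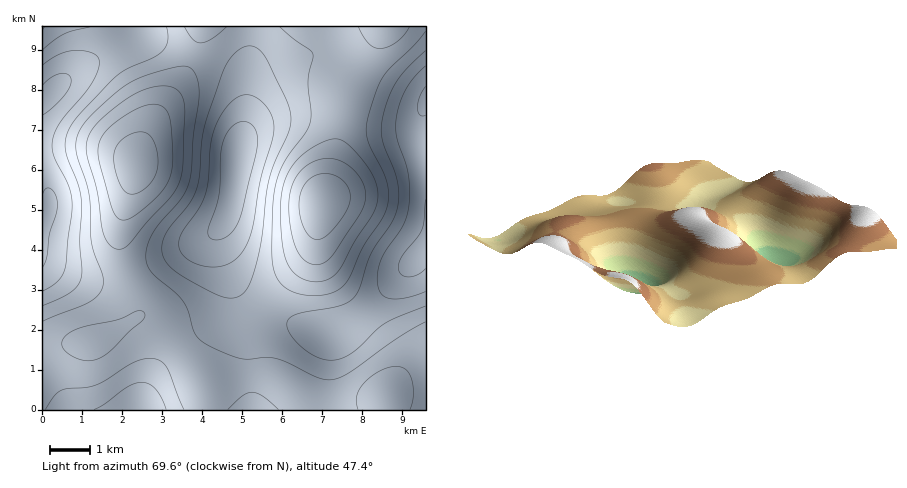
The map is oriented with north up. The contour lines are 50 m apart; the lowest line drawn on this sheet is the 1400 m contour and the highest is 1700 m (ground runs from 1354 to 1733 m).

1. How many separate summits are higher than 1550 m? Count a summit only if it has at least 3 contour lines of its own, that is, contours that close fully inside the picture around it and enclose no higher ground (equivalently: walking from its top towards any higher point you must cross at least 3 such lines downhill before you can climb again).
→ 1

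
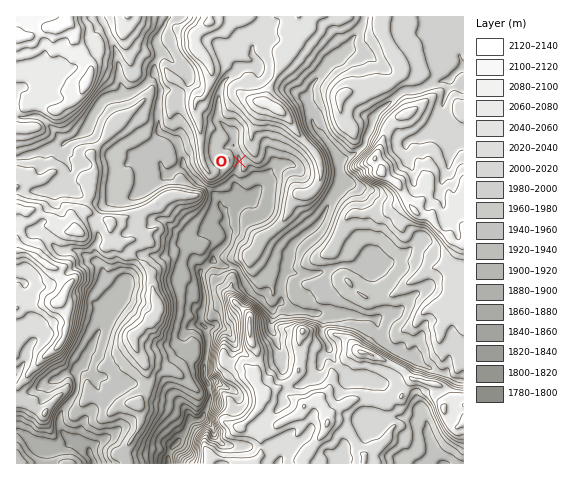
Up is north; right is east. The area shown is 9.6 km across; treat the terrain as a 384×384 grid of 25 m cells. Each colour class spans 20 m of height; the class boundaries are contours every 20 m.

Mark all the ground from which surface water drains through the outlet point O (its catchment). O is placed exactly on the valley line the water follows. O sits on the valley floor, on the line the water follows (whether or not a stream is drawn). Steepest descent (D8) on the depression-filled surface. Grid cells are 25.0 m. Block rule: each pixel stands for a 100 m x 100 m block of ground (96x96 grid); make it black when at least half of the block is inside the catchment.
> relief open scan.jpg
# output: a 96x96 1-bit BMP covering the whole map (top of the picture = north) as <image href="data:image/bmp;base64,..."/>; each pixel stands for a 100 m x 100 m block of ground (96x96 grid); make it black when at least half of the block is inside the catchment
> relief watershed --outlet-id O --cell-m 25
<image width="96" height="96" href="data:image/bmp;base64,Qk2+BAAAAAAAAD4AAAAoAAAAYAAAAGAAAAABAAEAAAAAAIAEAAATCwAAEwsAAAIAAAAAAAAA////AAAAAAAAAAAAAAAAAAAAAAAAAAAAAAAAAAAAAAAAAAAAAAAAAAAAAAAAAAAAAAAAAAAAAAAAAAAAAAAAAAAAAAAAAAAAAAAAAAAAAAAAAAAAAAAAAAAAAAAAAAAAAAAAAAAAAAAAAAAAAAAAAAAAAAAAAAAAAAAAAAAAAAAAAAAAAAAAAAAAAAAAAAAAAAAAAAAAAAAAAAAAAAAAAAAAAAAAAAAAAAAAAAAAAAAAAAAAAAAAAAAAAAAAAAAAAAAAAAAAAAAAAAAAAAAAAAAAAAAAAAAAAAAAAAAAAAAAAAAAAAAAAAAAAAAAAAAAAAAAAAAAAAAAAAAAAAAAAAAAAAAAAAAAAAAAAAAAAAAAAAAAAAAAAAAAAAAAAAAAAAAAAAAAAAAAAAAAAAAAAAAAAAAAAAAAAAAAAAAAAAAAAAAAAAAAAAAAAAAAAAAAAAAAAAAAAAAAAAAAAAAAAAAAAAAAAAAAAAAAAAAAAAAAAAAAAAAAAAAAAAAAAAAAAAAAAAAAAAAAAAAAAAAAAAAAAAAAAAAAAAAAAAAAAAAAAAAAAAAAAAAAAAAAAAAAAAAAAAAAAAAAAAAAAAAAAAAAAAAAAAAAAAAAAAAAAAAAAAAAAAAAAAAAAAAAAAAAAAAAAAAAAAAAAAAAAAAAAAAAAAAAAAAAAAAAAAAAAAAAAAAAAAAAAAAAAAAAAAAAAAAAAAAAAAAAAAAAAAAAAAAAAAAAAAAAAAAAAAAAAAAAAAAAAAAAAAAAAAAAAAAAAAAAAAAAAAAAAAAAAAAAAAAAAAAAAAAAAAAAAAAAAAAAAAAAAAAAAAAAAAAAAAAAAAAAAAAAAAAAAAAAAAAAAAAAAAAAAAAAAAAAAAAAAAAAAAAAAAAAAAAAAAAAAAAAAAAAAAAAAAAAAAAAAAAAAAAAAAAAAAAAAAAAAAAAAAAAAAAAAAAAAAAAAAAAAAAAAAAAAAAAAAAAAAAAAAAAAAAAAAAAAAAAAAAAAAAAAAAAAAAAAGAAAAAAAAAAAAAAAHAAAAAAAAAAAAAAAPgAAAAAAAAAAAAAAP+AAAAAAAAAAAAAAP/AAAAAAAAAAAAAAP/gAAAAAAAAAAAAAP/gAAAAAAAAAAAAAf/gAAAAAAAAAAAAAf/gAAAAAAAAAAAAAf/gAAAAAAAAAAAAAf/gAAAAAAAAAAAAAf/gAAAAAAAAAAAAAf/wAAAAAAAAAAAAA//wAAAAAAAAAAAAA//wAAAAAAAAAAAAA//4AAAAAAAAAAAAAP/8AAAAAAAAAAAAAH/8AAAAAAAAAAAAAH/8AAAAAAAAAAAAAH/+AAAAAAAAAAAAAD/+AAAAAAAAAAAAAD//AAAAAAAAAAAAAD//AAAAAAAAAAAAAH//gAAAAAAAAAAAAH//gAAAAAAAAAAAAP//gAAAAAAAAAAAAf//wAAAAAAAAAAAA///4AAAAAAAAAAAA///4AAAAAAAAAAAA///4AAAAAAAAAAAA///4AAAAAAAAAAAAP//4AAAAAAAAAAAAH//8AAAAAAAAAAAAH//8AAAAAA="/>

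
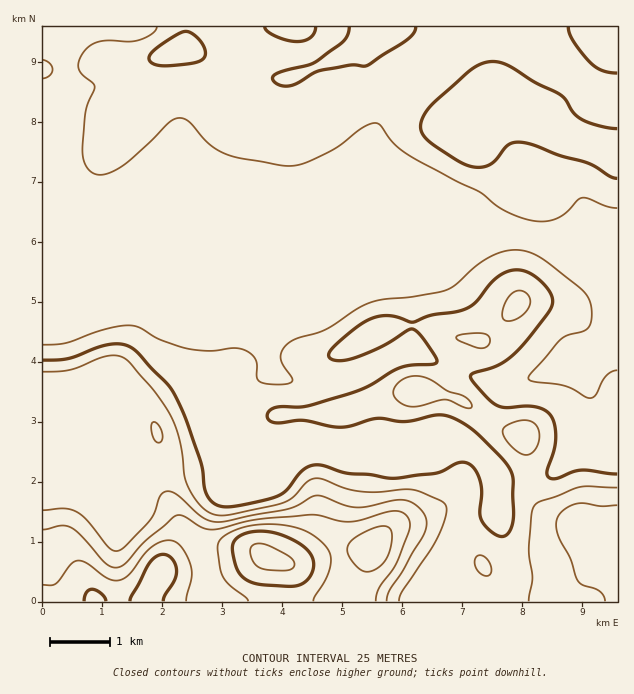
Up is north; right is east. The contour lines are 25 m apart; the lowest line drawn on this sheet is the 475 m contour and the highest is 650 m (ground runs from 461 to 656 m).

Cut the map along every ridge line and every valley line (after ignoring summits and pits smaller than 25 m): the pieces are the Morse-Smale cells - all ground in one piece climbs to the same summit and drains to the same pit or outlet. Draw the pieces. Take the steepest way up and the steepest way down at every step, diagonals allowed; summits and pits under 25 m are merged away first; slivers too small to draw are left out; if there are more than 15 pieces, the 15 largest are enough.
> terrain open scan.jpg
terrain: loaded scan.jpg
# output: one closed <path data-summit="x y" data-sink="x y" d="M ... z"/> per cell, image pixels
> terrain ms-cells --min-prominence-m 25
<path data-summit="266 558" data-sink="67 27" d="M65 26l-23 1 0 366 10 7 40 39 18 42 5 5 7 4 15 0 15-16 6-2 48-6 21-16 16-5 3 12 0 27-11 7-11 3-6 5-14 26-4 15 7 36 1 26 222 0 4-22 10-12 8-24 4-7 11-11 31-13 0-26-4-18-10-12-11-9-19-10-15 0-23 10-21 2-21-2-37 1-15-5-23 0-1-53-4-9 28 1 22-5 17-6 34-18 12-2 4-9 1-13-2-42-10-7-200-83-84-1-9 3-15 0-6-3-6-8-12-27z"/><path data-summit="466 141" data-sink="67 27" d="M617 26l-166 0-9 13-25 25-18 23-15 24-12 28-11 5-20 17-30 18-39 17-137 0 283 1 57 24 16 3 35 12 25 2 26-6 40 0z"/><path data-summit="181 49" data-sink="67 27" d="M449 26l-382 0-3 4 2 40 3 9 11 10 32-7 15 0 21 6 38-1-4 18-4 36-19 22-12 18-10 10-12 6 147-1 39-17 30-18 20-17 10-4 13-29 15-24 18-23 25-25 8-11z"/><path data-summit="518 304" data-sink="67 27" d="M418 197l-223 1 211 86 4 4 2 24-1 31-3 8 14 3 42 20 33 10 14 0 61-22 28-22 15-37 0-12-2-3-20-13-18-9-30-22-15-8-55-15z"/><path data-summit="160 573" data-sink="67 27" d="M43 394l-1 207 164 1 1-26-7-36 4-15 14-26 6-5 11-3 11-7 0-27-3-12-16 5-21 16-48 6-6 2-15 16-15 0-7-4-5-5-18-42-40-39z"/><path data-summit="416 390" data-sink="67 27" d="M598 342l-5 2-21 18-61 22-14 0-33-10-49-22-11 0-9 2-34 18-17 6-22 5-27-1 3 9 0 53 24 0 15 5 37-1 21 2 21-2 23-10 15 0 15 6 12 10 13 15 3 11 24 0 26-4 6-3 14-14 13-15 5-9 6-26 0-13-5-11 0-6 14-31z"/><path data-summit="584 529" data-sink="67 27" d="M601 347l-15 32 0 6 5 11 0 13-5 21-6 14-27 29-6 3-26 4-25 1 2 32-31 13-11 11-4 7-8 24-10 12-3 22 187-1 0-246-13-1z"/><path data-summit="466 141" data-sink="67 27" d="M68 77l0 85 12 27 6 8 6 3 15 0 26-6 14-13 33-43 0-21 6-30-38 1-21-6-15 0-32 7z"/><path data-summit="266 558" data-sink="67 27" d="M617 232l-40 0-26 6-17 0 11 6 21 16 27 15 22 16 0 12-9 25-8 14 4 9 3 3 13 0z"/>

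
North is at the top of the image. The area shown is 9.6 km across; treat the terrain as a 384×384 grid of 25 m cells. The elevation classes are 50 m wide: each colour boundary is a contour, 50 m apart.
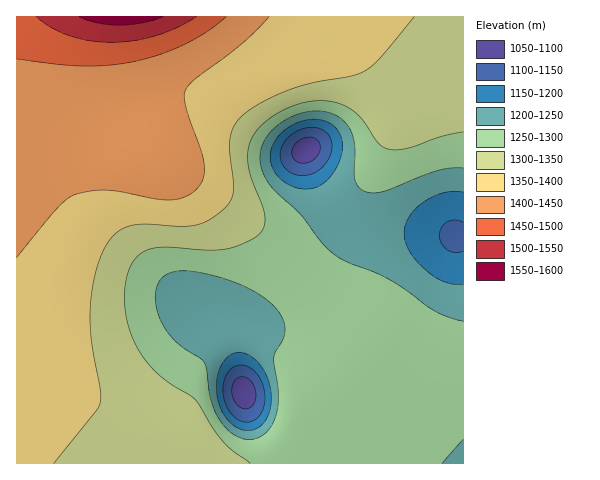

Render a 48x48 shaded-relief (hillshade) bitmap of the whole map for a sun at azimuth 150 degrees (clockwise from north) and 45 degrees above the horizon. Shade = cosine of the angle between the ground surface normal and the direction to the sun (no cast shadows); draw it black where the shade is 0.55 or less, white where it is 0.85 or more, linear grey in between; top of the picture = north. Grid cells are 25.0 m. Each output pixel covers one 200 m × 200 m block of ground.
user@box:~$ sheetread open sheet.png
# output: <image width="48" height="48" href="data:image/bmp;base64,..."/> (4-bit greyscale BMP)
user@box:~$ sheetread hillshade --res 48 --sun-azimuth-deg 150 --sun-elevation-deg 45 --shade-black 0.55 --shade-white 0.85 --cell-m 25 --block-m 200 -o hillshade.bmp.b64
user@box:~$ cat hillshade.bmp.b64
<image width="48" height="48" href="data:image/bmp;base64,Qk32BAAAAAAAAHYAAAAoAAAAMAAAADAAAAABAAQAAAAAAIAEAAATCwAAEwsAABAAAAAAAAAAAAAAABEREQAiIiIAMzMzAERERABVVVUAZmZmAHd3dwCIiIgAmZmZAKqqqgC7u7sAzMzMAN3d3QDu7u4A////AIiIiIiIiIiIiIiIh2Z4iIiIiIiIiIiZmYiIiIiIiIiIiIiIdlVXiIiIiIiIiIiJmYiIiIiIiIiIiIiIZCEleIiIiIiIiIiImYiIiIiIiIiIiIiHQgACaIiIiIiIiIiIiYiIiIiIiIiIiIiGQgAAR4iIiIiIiIiIiIiIiIiIiIiId3iHVDEANoiIiIiIiIiIiIiIiIiIiIiHd3iYh2MANniIiIiIiIiIiIiIiIiIiIh3d3iaqXUiRneIiIiIiIiIiIiIiIiIiIh3d3is25dDVnd4iIiIiIiIiIiIiIiIiIh3d3is7rllVnd3iIiIiIiIiIiIiIiIiIh3d3ec7sp2Zmd3eIiIiIiIiIiIiIiIiIh3d3eKzbqGZmd3d4iIiIiIiIiIiIiIiIiHd3d4mph2Znd3d4iIiIiIiIiIiIiIiIiId3d3iId3d3d3d3iIiIiId4iIiZmZiIiIh3d3d3d3d3d3d3d4iIh3d4iIiZmZmYiIiIiIiIiIiId3d3d3eId3d4iImZmZmZmYiIiIiIiIiIiHd3d3d3d3ZoiImZmZmZmZmZmZmZmYiIiHd3d3d3d2ZoiImZmZmZmZmZmZmZmZiIiHd3d3d3dmZoiImZmZmqqqqqqqqZmZiIiHd3d3d3dmZYiImZmaqqqqqqqqqpmZiIiHd3d3d3dmZoiImZmaqqqqu7uqqpmZiIiHd3d3d3d2ZoiImZmqqqq7u7uqqpmZiIiHd3d3iId3doiIiZmqqqu7u7uqqpmZiIiHd3iIiIiId4iIiZmqqqu7u7uqqpmZiIiHeIiImZmZiIiIiZmaqqu7u7uqqqmZiIiIiIiJmaqpmYiIiJmaqqqqu7uqqqmYh3d4iIiZqqqqqoiIiJmZqqqqqqqqqpmId2d3iImaqru7qoiIiImZmqqqqqqqqpmHZVVmeImaqru7u4iIiIiZmZmZqqqqqZh2VDNFZ4maq7u7u4iIiIiJmZmZmZmZmZiGUyIjRniaqru7u4iIiIiIiIiJmZmZmZmYZCEBNXiZqru7u4iIiIiIiIiIiImZmaqql1IRJGeJqqq7qoiIiIiId4iIiIiJmqvMy5ZCJFeJmqqqqoiIiIiId3d3iIiJmrze/tqFRWeJmaqqqoiIiIiId3d3iIiZmrzv//65dneJmZmZmYiIiIiIh3d3iIiZmrzf///bmIiJmZmZmYiIiIiIiHd3iIiZmqvN///supmJmZmZmYiIiIiIiIiIiIiZmqq83u7cupmZmZmZmYmZmZmZmIiIiImZmZqrvMzMupmYiJmZmZmZmZmZmZmZmZmZmZmaqru6qZmYiIiIiJmZmZmaqqqpmZmZmZmZmZqZmZmIiIiIiJmZmaqqqqqqqqqZmZmZmZmZmZiIiIiIiJmZmqqru7u7u6qqmZmZmZmYiIiIiIiIiJmZqqq7u7zMu7uqqZmZmYiIiIiIiIiIiJmZqqu7vMzMzMu7qqmZmYiIiIiIiIiIiJmZmqu7zMzMzMzLuqqZmZiIiIiIiIiIiImZmqq7zMzd3czLu6qZmZmIiIiIiIiIiA=="/>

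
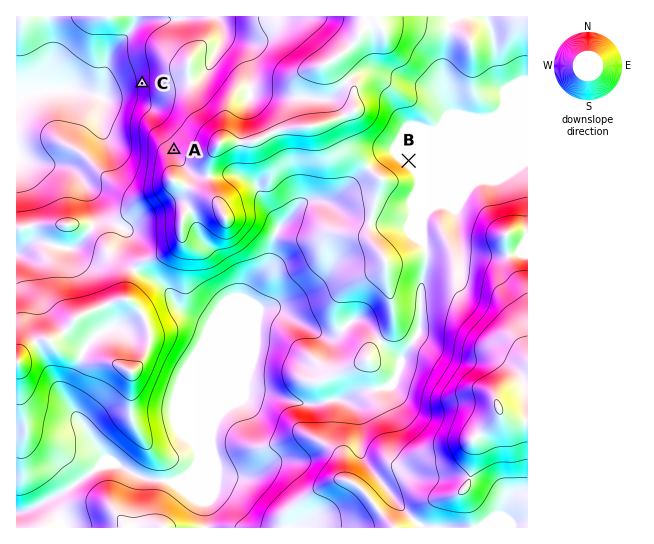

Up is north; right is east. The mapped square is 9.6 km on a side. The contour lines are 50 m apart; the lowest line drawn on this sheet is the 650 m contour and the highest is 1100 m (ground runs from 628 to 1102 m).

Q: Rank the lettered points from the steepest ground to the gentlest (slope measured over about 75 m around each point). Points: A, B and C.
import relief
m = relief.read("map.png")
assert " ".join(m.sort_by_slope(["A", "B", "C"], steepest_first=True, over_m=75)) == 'C A B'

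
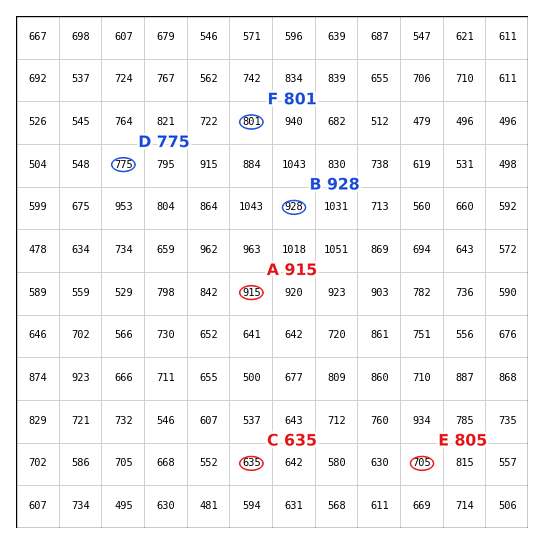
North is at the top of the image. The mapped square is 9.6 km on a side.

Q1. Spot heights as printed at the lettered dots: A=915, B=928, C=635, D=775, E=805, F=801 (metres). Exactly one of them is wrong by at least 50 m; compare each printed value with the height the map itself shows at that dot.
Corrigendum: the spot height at E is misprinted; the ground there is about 705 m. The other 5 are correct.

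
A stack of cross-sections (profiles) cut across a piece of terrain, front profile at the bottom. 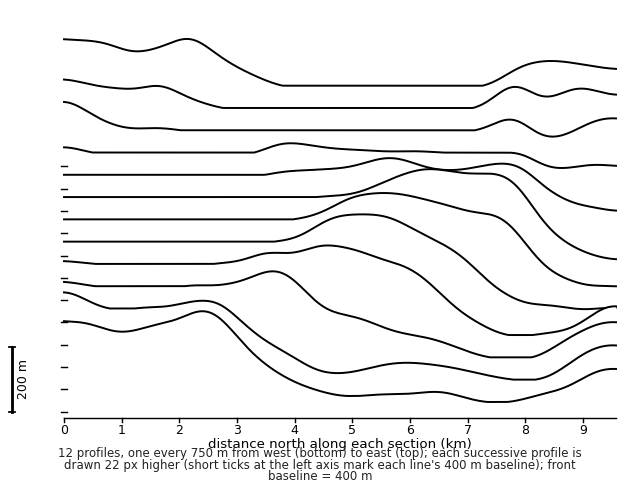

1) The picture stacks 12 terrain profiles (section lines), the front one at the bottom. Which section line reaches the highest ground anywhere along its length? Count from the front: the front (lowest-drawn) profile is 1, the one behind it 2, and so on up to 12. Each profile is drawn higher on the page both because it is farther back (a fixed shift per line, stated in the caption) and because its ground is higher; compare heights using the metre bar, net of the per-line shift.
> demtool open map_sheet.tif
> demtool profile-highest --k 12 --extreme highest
12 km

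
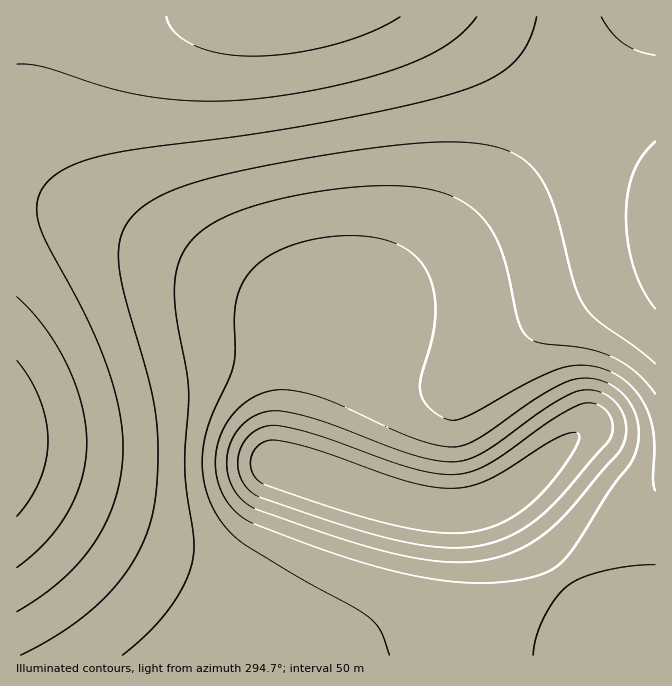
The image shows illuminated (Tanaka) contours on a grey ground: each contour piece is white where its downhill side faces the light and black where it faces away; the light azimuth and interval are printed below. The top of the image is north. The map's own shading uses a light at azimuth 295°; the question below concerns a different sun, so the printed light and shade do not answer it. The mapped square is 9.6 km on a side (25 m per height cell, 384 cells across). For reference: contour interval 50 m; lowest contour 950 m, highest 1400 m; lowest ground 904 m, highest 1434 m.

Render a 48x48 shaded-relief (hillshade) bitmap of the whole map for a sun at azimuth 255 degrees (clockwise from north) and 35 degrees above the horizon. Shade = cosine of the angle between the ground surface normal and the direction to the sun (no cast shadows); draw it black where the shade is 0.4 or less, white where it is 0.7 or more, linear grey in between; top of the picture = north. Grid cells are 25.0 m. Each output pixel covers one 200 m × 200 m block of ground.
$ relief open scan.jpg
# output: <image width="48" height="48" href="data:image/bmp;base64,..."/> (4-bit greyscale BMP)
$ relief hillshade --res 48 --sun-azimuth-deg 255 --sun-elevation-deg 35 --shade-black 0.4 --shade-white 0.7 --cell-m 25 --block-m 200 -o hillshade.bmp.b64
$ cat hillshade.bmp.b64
<image width="48" height="48" href="data:image/bmp;base64,Qk32BAAAAAAAAHYAAAAoAAAAMAAAADAAAAABAAQAAAAAAIAEAAATCwAAEwsAABAAAAAAAAAAAAAAABEREQAiIiIAMzMzAERERABVVVUAZmZmAHd3dwCIiIgAmZmZAKqqqgC7u7sAzMzMAN3d3QDu7u4A////AIiIiIiIiIiIiImZmZmIiIiIiHd3iIiIiYiIiIiIiIiIiIiJmYiIiIiIiIiIiIiIiYiIh3d4iIiIiIiIiIiIiIiIiIiIiIiImYh3d3d3d4iIiIiIiIiIiIiIiIiIiIiImXd3d3d3d3eIiIiIiIiHd3d3iIiIiIiJmXd3d3d3d3d3iIiIh3d3ZmZ3eIiIiIiZmXd3d3d3d3d3d3d3dmZVVVVmeImZmZmZmXd3d3d3d3ZmZmZmVVREREVWeJmqqZmZmXd3ZmZmZmZlVVVURDMzNEVWeJqqqqqZmXdmZmZmZlVENEQzMiMzRVZniZq7u7qqqnZmZmZmZVQyEiIiIjRFZ3iImau8zMu6qmZmZmZmVUIQABIjNFZ4maqZmaq83cy7qmZmZlVVVDEAABNFZ4mru7upiIm83d3Mu2ZmVVVVVDAAADV4mrzN3cypdnibzd3czGZlVVVVVCAAAEiavN3d3dyoZVZ5vN3d3mZlVVVVRDEAAWm83d7t3cyoZUVnm8zf/2ZVVVVVRDIAA3rN3d3d3MuodURGebzv/2ZVVVVVVEMiJHrM3dzMy7uodlRFZ5z//2VVVVVVVURERoq8zMu7u6qph2VVVp3//2VVVVVVVVVVV4mru7qqqqqZmHdlVp3//2VVVVVVVVVWZ4maqqqqqqqpmYh3Z63//2VVVVVVVVVmd4iZmZmaqqqqqZmIiazv/mVVVVVVVVZmd4iJmZmZqqqqqqmZmrzd3WZVVVVVVWZmd3iImZmZqqqqqqqqqrzMzGZVVVVVVmZnd4iImZmZqqqqqqqqq7vMu2ZlVVVVZmZnd4iImZmZqqqqqqu7u7u7u2ZmZmZmZmZ3d4iImZmZqqqqqru7u7u7u2ZmZmZmZmd3d4iImZmZqqqqq7u7u7u7u2ZmZmZmZnd3eIiImZmZqqqqu7u7u7u7u3dmZmZmd3d3iIiJmZmaqqqqu7u7u7u7u3d3d3d3d3d4iIiJmZmaqqqqu7u7u7u7u3d3d3d3d3eIiIiZmZmaqqqqu7u7u7u7und3d3d3eIiIiIiZmZmaqqqqq7u7u7u7qoiIiIiIiIiIiImZmZmZqqqqqru7u7uqqoiIiIiIiIiIiZmZmZmZqqqqqqqqqqqqqoiIiIiIiIiZmZmZmZmZmqqqqqqqqqqqqoiIiIiZmZmZmZmZmZmZmaqqqqqqqqqqqoiZmZmZmZmZmZmZmZmZmZmqqqqqqqqqqpmZmZmZmZmZmZmZmZmZmZmZmqqqqqqZmZmZmZmZmZmZmZmZmZmZmZmZmZmZmZmZmZmZmZmZmZmZmZmZmZmZmZmZmZmZmZmZmZmZmZqqqqmZmZmZmZmZmZmZmZmZmZmZmZmZmaqqqqqpmZmZmZmZmYiIiIiIiIiIiJmZmqqqqqqpmZmZmZmYiIiIiIiIiIiIiJmZqqqqqqqqmZmZmZmIiIiIiIiIiIiIiJmZqqqqqqqqmZmZmZiIiIiIh3d3d3d4iJmZmqqqqqqqmZmZmZiIiIiHd3d3d3d3d5mZmqqqqqqqmZmZmZiIiIh3d3d3d3d3dw=="/>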